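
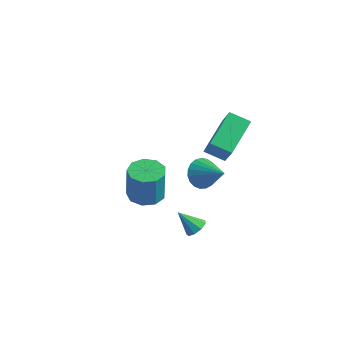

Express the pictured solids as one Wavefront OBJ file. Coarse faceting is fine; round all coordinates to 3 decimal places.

v 1.556 -0.679 -2.54
v 1.977 -0.854 -2.251
v 0.824 -1.021 -1.68
v 1.907 -0.5 -2.171
v 1.672 -0.231 -2.263
v 1.383 -0.171 -2.485
v 1.175 -0.349 -2.733
v 1.145 -0.682 -2.891
v 1.307 -1.013 -2.884
v 1.586 -1.189 -2.717
v 1.851 -1.126 -2.467
v -3.579 1.845 -4.785
v -2.743 1.554 -4.876
v -2.585 1.443 -3.066
v -3.421 1.735 -2.975
v -2.748 2.161 -4.838
v -2.591 2.05 -3.028
v -3.142 2.621 -4.775
v -2.985 2.51 -2.966
v -3.741 2.718 -4.717
v -3.583 2.607 -2.908
v -4.263 2.407 -4.691
v -4.106 2.296 -2.881
v -4.465 1.833 -4.709
v -4.308 1.722 -2.899
v -4.253 1.265 -4.762
v -4.095 1.154 -2.952
v -3.725 0.968 -4.826
v -3.567 0.858 -3.016
v -3.129 1.083 -4.871
v -2.971 0.972 -3.061
v -0.256 1.842 -1.502
v 0.118 2.29 -2.064
v 1.076 1.738 -0.698
v 0.007 2.525 -1.85
v -0.15 2.642 -1.575
v -0.325 2.62 -1.288
v -0.488 2.464 -1.038
v -0.611 2.201 -0.869
v -0.673 1.875 -0.808
v -0.662 1.544 -0.868
v -0.582 1.264 -1.038
v -0.445 1.084 -1.288
v -0.276 1.035 -1.575
v -0.103 1.126 -1.849
v 0.044 1.341 -2.064
v 0.138 1.642 -2.181
v 0.164 1.978 -2.181
v -0.019 1.634 0.243
v -0.353 3.291 1.131
v 0.862 2.021 -0.149
v 0.529 3.679 0.739
v 0.791 1.101 1.541
v 0.458 2.759 2.429
v 1.673 1.489 1.149
v 1.339 3.146 2.037
f 2 1 4
f 2 4 3
f 4 1 5
f 4 5 3
f 5 1 6
f 5 6 3
f 6 1 7
f 6 7 3
f 7 1 8
f 7 8 3
f 8 1 9
f 8 9 3
f 9 1 10
f 9 10 3
f 10 1 11
f 10 11 3
f 11 1 2
f 11 2 3
f 13 12 16
f 13 16 14
f 14 16 17
f 14 17 15
f 16 12 18
f 16 18 17
f 17 18 19
f 17 19 15
f 18 12 20
f 18 20 19
f 19 20 21
f 19 21 15
f 20 12 22
f 20 22 21
f 21 22 23
f 21 23 15
f 22 12 24
f 22 24 23
f 23 24 25
f 23 25 15
f 24 12 26
f 24 26 25
f 25 26 27
f 25 27 15
f 26 12 28
f 26 28 27
f 27 28 29
f 27 29 15
f 28 12 30
f 28 30 29
f 29 30 31
f 29 31 15
f 30 12 13
f 30 13 31
f 31 13 14
f 31 14 15
f 33 32 35
f 33 35 34
f 35 32 36
f 35 36 34
f 36 32 37
f 36 37 34
f 37 32 38
f 37 38 34
f 38 32 39
f 38 39 34
f 39 32 40
f 39 40 34
f 40 32 41
f 40 41 34
f 41 32 42
f 41 42 34
f 42 32 43
f 42 43 34
f 43 32 44
f 43 44 34
f 44 32 45
f 44 45 34
f 45 32 46
f 45 46 34
f 46 32 47
f 46 47 34
f 47 32 48
f 47 48 34
f 48 32 33
f 48 33 34
f 50 52 49
f 53 50 49
f 49 52 51
f 51 53 49
f 50 56 52
f 54 50 53
f 54 56 50
f 52 56 51
f 55 53 51
f 51 56 55
f 55 54 53
f 56 54 55



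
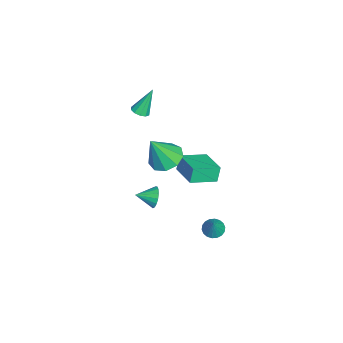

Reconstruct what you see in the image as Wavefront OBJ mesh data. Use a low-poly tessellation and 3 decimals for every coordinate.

v 1.468 -2.048 2.634
v 2.223 -1.337 2.707
v 2.012 -2.812 4.446
v 1.623 -1.085 2.994
v 0.95 -1.283 3.112
v 0.52 -1.839 3.007
v 0.533 -2.493 2.728
v 0.983 -2.939 2.404
v 1.66 -2.968 2.189
v 2.248 -2.566 2.181
v 2.47 -1.922 2.386
v 0.547 -1.591 0.801
v 0.26 -1.448 1.759
v -0.213 -0.193 0.365
v -0.5 -0.05 1.322
v 2.06 -0.67 1.118
v 1.773 -0.527 2.075
v 1.3 0.728 0.681
v 1.013 0.871 1.639
v 0.379 0.477 -4.522
v 0.883 0.176 -4.823
v 1.101 0.523 -3.358
v 0.939 0.46 -4.869
v 0.885 0.748 -4.847
v 0.73 0.982 -4.76
v 0.506 1.116 -4.626
v 0.256 1.123 -4.471
v 0.031 1.003 -4.326
v -0.126 0.778 -4.22
v -0.182 0.493 -4.174
v -0.127 0.205 -4.196
v 0.027 -0.029 -4.283
v 0.252 -0.162 -4.417
v 0.501 -0.17 -4.572
v 0.727 -0.049 -4.717
v -3.375 -4.127 2.182
v -2.904 -4.387 2.399
v -3.765 -3.453 3.838
v -2.809 -4.059 2.288
v -2.93 -3.758 2.136
v -3.221 -3.598 2.002
v -3.571 -3.64 1.937
v -3.846 -3.868 1.965
v -3.941 -4.195 2.076
v -3.82 -4.497 2.228
v -3.528 -4.657 2.362
v -3.178 -4.615 2.427
v -0.783 -2.986 -3.168
v -0.506 -2.719 -2.536
v -0.517 -4.054 -2.832
v -0.846 -2.78 -2.46
v -1.172 -2.888 -2.546
v -1.409 -3.019 -2.775
v -1.503 -3.142 -3.093
v -1.431 -3.23 -3.429
v -1.211 -3.262 -3.705
v -0.893 -3.231 -3.858
v -0.55 -3.144 -3.852
v -0.26 -3.02 -3.69
v -0.09 -2.889 -3.409
v -0.079 -2.781 -3.072
v -0.229 -2.719 -2.757
f 2 1 4
f 2 4 3
f 4 1 5
f 4 5 3
f 5 1 6
f 5 6 3
f 6 1 7
f 6 7 3
f 7 1 8
f 7 8 3
f 8 1 9
f 8 9 3
f 9 1 10
f 9 10 3
f 10 1 11
f 10 11 3
f 11 1 2
f 11 2 3
f 13 15 12
f 16 13 12
f 12 15 14
f 14 16 12
f 13 19 15
f 17 13 16
f 17 19 13
f 15 19 14
f 18 16 14
f 14 19 18
f 18 17 16
f 19 17 18
f 21 20 23
f 21 23 22
f 23 20 24
f 23 24 22
f 24 20 25
f 24 25 22
f 25 20 26
f 25 26 22
f 26 20 27
f 26 27 22
f 27 20 28
f 27 28 22
f 28 20 29
f 28 29 22
f 29 20 30
f 29 30 22
f 30 20 31
f 30 31 22
f 31 20 32
f 31 32 22
f 32 20 33
f 32 33 22
f 33 20 34
f 33 34 22
f 34 20 35
f 34 35 22
f 35 20 21
f 35 21 22
f 37 36 39
f 37 39 38
f 39 36 40
f 39 40 38
f 40 36 41
f 40 41 38
f 41 36 42
f 41 42 38
f 42 36 43
f 42 43 38
f 43 36 44
f 43 44 38
f 44 36 45
f 44 45 38
f 45 36 46
f 45 46 38
f 46 36 47
f 46 47 38
f 47 36 37
f 47 37 38
f 49 48 51
f 49 51 50
f 51 48 52
f 51 52 50
f 52 48 53
f 52 53 50
f 53 48 54
f 53 54 50
f 54 48 55
f 54 55 50
f 55 48 56
f 55 56 50
f 56 48 57
f 56 57 50
f 57 48 58
f 57 58 50
f 58 48 59
f 58 59 50
f 59 48 60
f 59 60 50
f 60 48 61
f 60 61 50
f 61 48 62
f 61 62 50
f 62 48 49
f 62 49 50



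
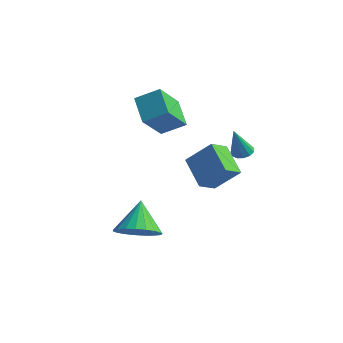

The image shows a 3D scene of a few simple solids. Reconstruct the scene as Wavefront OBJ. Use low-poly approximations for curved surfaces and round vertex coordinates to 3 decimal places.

v 2.844 -0.204 1.159
v 3.347 -0.368 1.126
v 2.756 -0.776 2.661
v 3.356 -0.089 1.233
v 3.203 0.153 1.316
v 2.936 0.282 1.349
v 2.639 0.257 1.322
v 2.408 0.085 1.243
v 2.315 -0.178 1.137
v 2.39 -0.45 1.038
v 2.61 -0.643 0.978
v 2.903 -0.697 0.974
v 3.178 -0.594 1.03
v 0.275 -4.366 -2.9
v 1.153 -3.727 -2.998
v -0.315 -3.354 -1.6
v 0.861 -3.531 -3.284
v 0.468 -3.478 -3.503
v 0.042 -3.58 -3.618
v -0.344 -3.817 -3.609
v -0.623 -4.149 -3.477
v -0.747 -4.519 -3.246
v -0.694 -4.862 -2.954
v -0.473 -5.119 -2.654
v -0.123 -5.246 -2.396
v 0.296 -5.221 -2.225
v 0.712 -5.048 -2.171
v 1.052 -4.757 -2.242
v 1.258 -4.398 -2.428
v 1.293 -4.034 -2.695
v 0.761 -0.529 -1.669
v -0.559 0.205 -0.784
v 0.923 0.431 -2.223
v -0.397 1.165 -1.339
v 1.837 -0.025 -0.481
v 0.517 0.709 0.403
v 1.999 0.935 -1.036
v 0.679 1.669 -0.151
v -1.45 -0.414 0.895
v -1.412 -1.813 2.296
v -2.514 0.369 1.707
v -2.475 -1.03 3.107
v -0.505 0.23 1.513
v -0.466 -1.169 2.913
v -1.568 1.013 2.324
v -1.53 -0.386 3.725
f 2 1 4
f 2 4 3
f 4 1 5
f 4 5 3
f 5 1 6
f 5 6 3
f 6 1 7
f 6 7 3
f 7 1 8
f 7 8 3
f 8 1 9
f 8 9 3
f 9 1 10
f 9 10 3
f 10 1 11
f 10 11 3
f 11 1 12
f 11 12 3
f 12 1 13
f 12 13 3
f 13 1 2
f 13 2 3
f 15 14 17
f 15 17 16
f 17 14 18
f 17 18 16
f 18 14 19
f 18 19 16
f 19 14 20
f 19 20 16
f 20 14 21
f 20 21 16
f 21 14 22
f 21 22 16
f 22 14 23
f 22 23 16
f 23 14 24
f 23 24 16
f 24 14 25
f 24 25 16
f 25 14 26
f 25 26 16
f 26 14 27
f 26 27 16
f 27 14 28
f 27 28 16
f 28 14 29
f 28 29 16
f 29 14 30
f 29 30 16
f 30 14 15
f 30 15 16
f 32 34 31
f 35 32 31
f 31 34 33
f 33 35 31
f 32 38 34
f 36 32 35
f 36 38 32
f 34 38 33
f 37 35 33
f 33 38 37
f 37 36 35
f 38 36 37
f 40 42 39
f 43 40 39
f 39 42 41
f 41 43 39
f 40 46 42
f 44 40 43
f 44 46 40
f 42 46 41
f 45 43 41
f 41 46 45
f 45 44 43
f 46 44 45



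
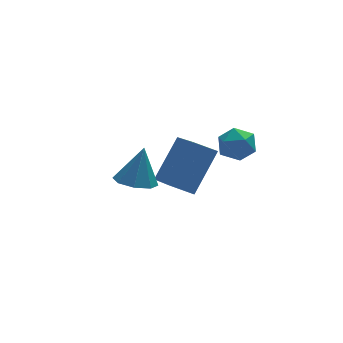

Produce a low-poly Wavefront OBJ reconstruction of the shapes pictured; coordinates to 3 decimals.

v -0.039 -1.514 3.012
v 0.549 -1.264 2.78
v 0.319 -1.226 4.228
v 0.175 -0.904 2.804
v -0.324 -0.9 2.95
v -0.657 -1.257 3.133
v -0.627 -1.765 3.245
v -0.253 -2.125 3.22
v 0.247 -2.129 3.074
v 0.579 -1.772 2.891
v 1.679 0.783 0.887
v 2.664 1.48 2.237
v 1.641 2.304 0.129
v 2.626 3.001 1.479
v 2.434 0.579 0.441
v 3.419 1.276 1.791
v 2.396 2.1 -0.317
v 3.381 2.797 1.033
v 3.58 0.689 2.274
v 4.206 0.444 2.395
v 3.174 0.056 3.085
v 3.8 -0.189 3.206
v 3.654 0.462 3.353
v 3.905 0.853 2.852
v 3.475 -0.353 2.628
v 3.726 0.038 2.127
v 4.141 -0.201 2.614
v 4.252 0.303 3.063
v 3.128 0.197 2.417
v 3.239 0.701 2.866
f 2 1 4
f 2 4 3
f 4 1 5
f 4 5 3
f 5 1 6
f 5 6 3
f 6 1 7
f 6 7 3
f 7 1 8
f 7 8 3
f 8 1 9
f 8 9 3
f 9 1 10
f 9 10 3
f 10 1 2
f 10 2 3
f 12 14 11
f 15 12 11
f 11 14 13
f 13 15 11
f 12 18 14
f 16 12 15
f 16 18 12
f 14 18 13
f 17 15 13
f 13 18 17
f 17 16 15
f 18 16 17
f 19 30 24
f 19 24 20
f 19 20 26
f 19 26 29
f 19 29 30
f 20 24 28
f 24 30 23
f 30 29 21
f 29 26 25
f 26 20 27
f 22 28 23
f 22 23 21
f 22 21 25
f 22 25 27
f 22 27 28
f 23 28 24
f 21 23 30
f 25 21 29
f 27 25 26
f 28 27 20



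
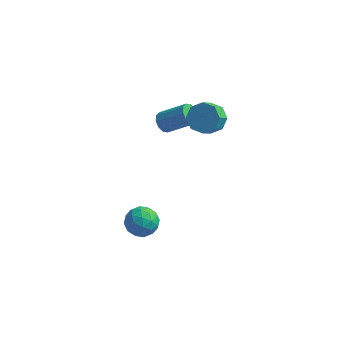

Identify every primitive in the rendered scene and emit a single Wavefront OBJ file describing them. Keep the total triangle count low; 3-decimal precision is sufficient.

v -3.251 -1.22 -3.817
v -2.587 -1.517 -3.229
v -4.193 -2.283 -3.291
v -3.529 -2.58 -2.703
v -3.932 -1.746 -2.571
v -3.35 -1.089 -2.896
v -3.43 -2.711 -3.624
v -2.848 -2.054 -3.949
v -2.698 -2.439 -3.109
v -3.008 -1.842 -2.458
v -3.772 -1.958 -4.062
v -4.082 -1.361 -3.411
v -2.836 -1.275 -3.569
v -3.944 -2.525 -2.951
v -4.18 -2.034 -2.873
v -3.79 -2.209 -2.527
v -3.285 -1.024 -3.373
v -2.894 -1.198 -3.028
v -3.685 -1.333 -2.641
v -3.886 -2.602 -3.492
v -3.495 -2.776 -3.147
v -2.99 -1.591 -3.993
v -2.6 -1.766 -3.647
v -3.095 -2.467 -3.879
v -2.511 -1.992 -3.153
v -3.065 -2.616 -2.844
v -3.007 -2.693 -3.386
v -2.665 -2.307 -3.577
v -2.693 -1.641 -2.77
v -3.247 -2.266 -2.461
v -3.484 -1.775 -2.384
v -3.141 -1.389 -2.575
v -2.758 -2.183 -2.7
v -3.533 -1.534 -4.059
v -4.087 -2.159 -3.75
v -3.639 -2.411 -3.945
v -3.296 -2.025 -4.136
v -3.715 -1.184 -3.676
v -4.269 -1.808 -3.367
v -4.115 -1.493 -2.943
v -3.773 -1.107 -3.134
v -4.022 -1.617 -3.82
v -3.528 1.788 1.39
v -3.267 2.183 0.99
v -1.892 2.328 2.03
v -2.152 1.932 2.43
v -3.476 2.387 1.239
v -2.101 2.531 2.278
v -3.705 2.361 1.545
v -2.33 2.506 2.585
v -3.866 2.117 1.792
v -2.491 2.261 2.832
v -3.898 1.747 1.886
v -2.523 1.891 2.925
v -3.788 1.392 1.79
v -2.413 1.537 2.83
v -3.579 1.189 1.542
v -2.204 1.333 2.581
v -3.35 1.214 1.235
v -1.975 1.359 2.275
v -3.189 1.459 0.988
v -1.814 1.603 2.028
v -3.157 1.829 0.895
v -1.782 1.973 1.934
v -0.986 1.529 2.838
v -0.532 1.983 3.44
v -0.701 1.245 4.124
v -1.154 0.791 3.522
v -1.188 2.136 3.442
v -1.357 1.398 4.126
v -1.725 1.933 3.091
v -1.894 1.195 3.775
v -1.83 1.493 2.591
v -1.998 0.756 3.275
v -1.439 1.075 2.236
v -1.608 0.337 2.92
v -0.783 0.922 2.234
v -0.952 0.184 2.918
v -0.246 1.125 2.585
v -0.415 0.387 3.269
v -0.142 1.564 3.085
v -0.31 0.827 3.769
f 1 38 17
f 38 12 41
f 17 41 6
f 38 41 17
f 1 17 13
f 17 6 18
f 13 18 2
f 17 18 13
f 1 13 22
f 13 2 23
f 22 23 8
f 13 23 22
f 1 22 34
f 22 8 37
f 34 37 11
f 22 37 34
f 1 34 38
f 34 11 42
f 38 42 12
f 34 42 38
f 2 18 29
f 18 6 32
f 29 32 10
f 18 32 29
f 6 41 19
f 41 12 40
f 19 40 5
f 41 40 19
f 12 42 39
f 42 11 35
f 39 35 3
f 42 35 39
f 11 37 36
f 37 8 24
f 36 24 7
f 37 24 36
f 8 23 28
f 23 2 25
f 28 25 9
f 23 25 28
f 4 30 16
f 30 10 31
f 16 31 5
f 30 31 16
f 4 16 14
f 16 5 15
f 14 15 3
f 16 15 14
f 4 14 21
f 14 3 20
f 21 20 7
f 14 20 21
f 4 21 26
f 21 7 27
f 26 27 9
f 21 27 26
f 4 26 30
f 26 9 33
f 30 33 10
f 26 33 30
f 5 31 19
f 31 10 32
f 19 32 6
f 31 32 19
f 3 15 39
f 15 5 40
f 39 40 12
f 15 40 39
f 7 20 36
f 20 3 35
f 36 35 11
f 20 35 36
f 9 27 28
f 27 7 24
f 28 24 8
f 27 24 28
f 10 33 29
f 33 9 25
f 29 25 2
f 33 25 29
f 44 43 47
f 44 47 45
f 45 47 48
f 45 48 46
f 47 43 49
f 47 49 48
f 48 49 50
f 48 50 46
f 49 43 51
f 49 51 50
f 50 51 52
f 50 52 46
f 51 43 53
f 51 53 52
f 52 53 54
f 52 54 46
f 53 43 55
f 53 55 54
f 54 55 56
f 54 56 46
f 55 43 57
f 55 57 56
f 56 57 58
f 56 58 46
f 57 43 59
f 57 59 58
f 58 59 60
f 58 60 46
f 59 43 61
f 59 61 60
f 60 61 62
f 60 62 46
f 61 43 63
f 61 63 62
f 62 63 64
f 62 64 46
f 63 43 44
f 63 44 64
f 64 44 45
f 64 45 46
f 66 65 69
f 66 69 67
f 67 69 70
f 67 70 68
f 69 65 71
f 69 71 70
f 70 71 72
f 70 72 68
f 71 65 73
f 71 73 72
f 72 73 74
f 72 74 68
f 73 65 75
f 73 75 74
f 74 75 76
f 74 76 68
f 75 65 77
f 75 77 76
f 76 77 78
f 76 78 68
f 77 65 79
f 77 79 78
f 78 79 80
f 78 80 68
f 79 65 81
f 79 81 80
f 80 81 82
f 80 82 68
f 81 65 66
f 81 66 82
f 82 66 67
f 82 67 68



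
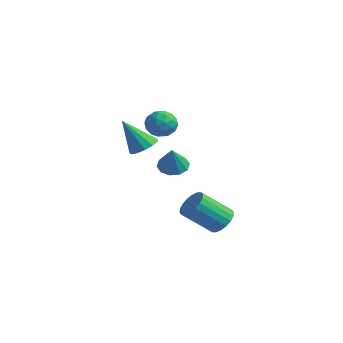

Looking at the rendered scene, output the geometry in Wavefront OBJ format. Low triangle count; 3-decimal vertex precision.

v -0.46 1.192 -1.938
v 0.298 1.046 -2.359
v 0.22 0.588 -0.502
v 0.314 1.55 -2.154
v 0.034 1.917 -1.867
v -0.435 2.007 -1.607
v -0.914 1.786 -1.473
v -1.219 1.338 -1.517
v -1.235 0.834 -1.721
v -0.954 0.467 -2.009
v -0.485 0.377 -2.269
v -0.007 0.598 -2.403
v -0.009 -1.05 0.053
v 0.811 -1.085 0.372
v -0.751 -1.91 1.867
v 0.627 -0.644 0.506
v 0.241 -0.332 0.496
v -0.223 -0.248 0.345
v -0.62 -0.419 0.102
v -0.823 -0.79 -0.157
v -0.767 -1.244 -0.349
v -0.471 -1.636 -0.414
v -0.027 -1.842 -0.33
v 0.422 -1.797 -0.125
v 0.734 -1.514 0.137
v -3.668 2.251 0.707
v -2.922 2.867 0.847
v -2.858 1.533 -0.447
v -2.112 2.149 -0.307
v -2.328 1.48 0.373
v -2.829 1.924 1.086
v -2.951 2.476 -0.686
v -3.452 2.92 0.027
v -2.479 3.006 -0.014
v -2.094 2.39 0.641
v -3.686 2.01 -0.241
v -3.301 1.394 0.414
v -3.366 2.623 0.878
v -2.414 1.777 -0.478
v -2.541 1.384 -0.078
v -2.102 1.746 0.004
v -3.311 2.068 1.018
v -2.873 2.43 1.101
v -2.524 1.614 0.822
v -2.907 1.97 -0.701
v -2.469 2.332 -0.618
v -3.678 2.654 0.396
v -3.239 3.016 0.478
v -3.256 2.786 -0.422
v -2.667 3.066 0.455
v -2.191 2.644 -0.223
v -2.684 2.836 -0.446
v -2.979 3.097 -0.027
v -2.441 2.704 0.839
v -1.964 2.282 0.161
v -2.091 1.888 0.561
v -2.386 2.15 0.98
v -2.18 2.786 0.333
v -3.816 2.118 0.239
v -3.339 1.696 -0.439
v -3.394 2.25 -0.58
v -3.689 2.512 -0.161
v -3.589 1.756 0.623
v -3.113 1.334 -0.055
v -2.801 1.303 0.427
v -3.096 1.564 0.846
v -3.6 1.614 0.067
v 4.148 0.862 -4.438
v 4.778 0.298 -4.715
v 4.082 -1.166 -3.319
v 3.452 -0.602 -3.042
v 4.958 0.494 -4.421
v 4.262 -0.971 -3.025
v 4.977 0.762 -4.13
v 4.281 -0.703 -2.734
v 4.832 1.05 -3.9
v 4.136 -0.415 -2.504
v 4.552 1.301 -3.777
v 3.855 -0.164 -2.381
v 4.191 1.465 -3.784
v 3.495 0 -2.388
v 3.822 1.51 -3.921
v 3.126 0.045 -2.525
v 3.518 1.426 -4.161
v 2.822 -0.038 -2.765
v 3.338 1.231 -4.455
v 2.642 -0.234 -3.059
v 3.319 0.963 -4.746
v 2.623 -0.502 -3.35
v 3.464 0.675 -4.976
v 2.768 -0.79 -3.58
v 3.745 0.424 -5.099
v 3.048 -1.041 -3.703
v 4.105 0.26 -5.092
v 3.409 -1.205 -3.696
v 4.474 0.215 -4.955
v 3.778 -1.25 -3.559
f 2 1 4
f 2 4 3
f 4 1 5
f 4 5 3
f 5 1 6
f 5 6 3
f 6 1 7
f 6 7 3
f 7 1 8
f 7 8 3
f 8 1 9
f 8 9 3
f 9 1 10
f 9 10 3
f 10 1 11
f 10 11 3
f 11 1 12
f 11 12 3
f 12 1 2
f 12 2 3
f 14 13 16
f 14 16 15
f 16 13 17
f 16 17 15
f 17 13 18
f 17 18 15
f 18 13 19
f 18 19 15
f 19 13 20
f 19 20 15
f 20 13 21
f 20 21 15
f 21 13 22
f 21 22 15
f 22 13 23
f 22 23 15
f 23 13 24
f 23 24 15
f 24 13 25
f 24 25 15
f 25 13 14
f 25 14 15
f 26 63 42
f 63 37 66
f 42 66 31
f 63 66 42
f 26 42 38
f 42 31 43
f 38 43 27
f 42 43 38
f 26 38 47
f 38 27 48
f 47 48 33
f 38 48 47
f 26 47 59
f 47 33 62
f 59 62 36
f 47 62 59
f 26 59 63
f 59 36 67
f 63 67 37
f 59 67 63
f 27 43 54
f 43 31 57
f 54 57 35
f 43 57 54
f 31 66 44
f 66 37 65
f 44 65 30
f 66 65 44
f 37 67 64
f 67 36 60
f 64 60 28
f 67 60 64
f 36 62 61
f 62 33 49
f 61 49 32
f 62 49 61
f 33 48 53
f 48 27 50
f 53 50 34
f 48 50 53
f 29 55 41
f 55 35 56
f 41 56 30
f 55 56 41
f 29 41 39
f 41 30 40
f 39 40 28
f 41 40 39
f 29 39 46
f 39 28 45
f 46 45 32
f 39 45 46
f 29 46 51
f 46 32 52
f 51 52 34
f 46 52 51
f 29 51 55
f 51 34 58
f 55 58 35
f 51 58 55
f 30 56 44
f 56 35 57
f 44 57 31
f 56 57 44
f 28 40 64
f 40 30 65
f 64 65 37
f 40 65 64
f 32 45 61
f 45 28 60
f 61 60 36
f 45 60 61
f 34 52 53
f 52 32 49
f 53 49 33
f 52 49 53
f 35 58 54
f 58 34 50
f 54 50 27
f 58 50 54
f 69 68 72
f 69 72 70
f 70 72 73
f 70 73 71
f 72 68 74
f 72 74 73
f 73 74 75
f 73 75 71
f 74 68 76
f 74 76 75
f 75 76 77
f 75 77 71
f 76 68 78
f 76 78 77
f 77 78 79
f 77 79 71
f 78 68 80
f 78 80 79
f 79 80 81
f 79 81 71
f 80 68 82
f 80 82 81
f 81 82 83
f 81 83 71
f 82 68 84
f 82 84 83
f 83 84 85
f 83 85 71
f 84 68 86
f 84 86 85
f 85 86 87
f 85 87 71
f 86 68 88
f 86 88 87
f 87 88 89
f 87 89 71
f 88 68 90
f 88 90 89
f 89 90 91
f 89 91 71
f 90 68 92
f 90 92 91
f 91 92 93
f 91 93 71
f 92 68 94
f 92 94 93
f 93 94 95
f 93 95 71
f 94 68 96
f 94 96 95
f 95 96 97
f 95 97 71
f 96 68 69
f 96 69 97
f 97 69 70
f 97 70 71



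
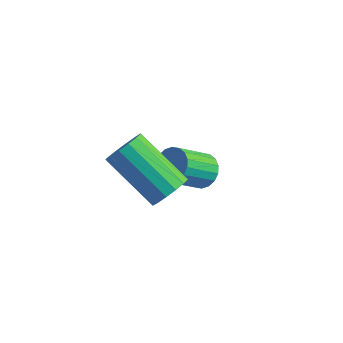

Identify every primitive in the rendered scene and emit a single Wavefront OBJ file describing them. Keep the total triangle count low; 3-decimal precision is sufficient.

v -1.038 -1.94 1.092
v -0.637 -1.806 1.662
v -2.361 -1.826 2.879
v -2.762 -1.96 2.308
v -0.732 -1.475 1.533
v -2.456 -1.495 2.749
v -0.909 -1.269 1.285
v -2.633 -1.289 2.502
v -1.121 -1.243 0.986
v -2.845 -1.263 2.202
v -1.31 -1.403 0.715
v -3.034 -1.423 1.931
v -1.427 -1.708 0.545
v -3.151 -1.728 1.761
v -1.439 -2.074 0.521
v -3.163 -2.094 1.738
v -1.344 -2.405 0.651
v -3.068 -2.425 1.867
v -1.167 -2.611 0.898
v -2.891 -2.631 2.115
v -0.955 -2.637 1.198
v -2.679 -2.657 2.414
v -0.766 -2.477 1.469
v -2.49 -2.497 2.685
v -0.649 -2.172 1.639
v -2.373 -2.192 2.855
v -2.544 1.739 -1.741
v -1.92 1.734 -1.498
v -2.312 0.616 -0.515
v -2.936 0.621 -0.759
v -2.057 1.935 -1.325
v -2.449 0.816 -0.342
v -2.29 2.096 -1.234
v -2.683 0.978 -0.251
v -2.574 2.187 -1.244
v -2.967 1.068 -0.261
v -2.852 2.189 -1.352
v -3.244 1.071 -0.369
v -3.069 2.102 -1.538
v -3.461 0.984 -0.555
v -3.181 1.944 -1.764
v -3.574 0.825 -0.781
v -3.168 1.744 -1.985
v -3.56 0.626 -1.002
v -3.031 1.544 -2.158
v -3.423 0.425 -1.175
v -2.797 1.382 -2.249
v -3.19 0.264 -1.266
v -2.513 1.292 -2.239
v -2.906 0.173 -1.256
v -2.236 1.289 -2.131
v -2.628 0.171 -1.148
v -2.019 1.376 -1.945
v -2.411 0.258 -0.962
v -1.906 1.535 -1.719
v -2.299 0.416 -0.736
f 2 1 5
f 2 5 3
f 3 5 6
f 3 6 4
f 5 1 7
f 5 7 6
f 6 7 8
f 6 8 4
f 7 1 9
f 7 9 8
f 8 9 10
f 8 10 4
f 9 1 11
f 9 11 10
f 10 11 12
f 10 12 4
f 11 1 13
f 11 13 12
f 12 13 14
f 12 14 4
f 13 1 15
f 13 15 14
f 14 15 16
f 14 16 4
f 15 1 17
f 15 17 16
f 16 17 18
f 16 18 4
f 17 1 19
f 17 19 18
f 18 19 20
f 18 20 4
f 19 1 21
f 19 21 20
f 20 21 22
f 20 22 4
f 21 1 23
f 21 23 22
f 22 23 24
f 22 24 4
f 23 1 25
f 23 25 24
f 24 25 26
f 24 26 4
f 25 1 2
f 25 2 26
f 26 2 3
f 26 3 4
f 28 27 31
f 28 31 29
f 29 31 32
f 29 32 30
f 31 27 33
f 31 33 32
f 32 33 34
f 32 34 30
f 33 27 35
f 33 35 34
f 34 35 36
f 34 36 30
f 35 27 37
f 35 37 36
f 36 37 38
f 36 38 30
f 37 27 39
f 37 39 38
f 38 39 40
f 38 40 30
f 39 27 41
f 39 41 40
f 40 41 42
f 40 42 30
f 41 27 43
f 41 43 42
f 42 43 44
f 42 44 30
f 43 27 45
f 43 45 44
f 44 45 46
f 44 46 30
f 45 27 47
f 45 47 46
f 46 47 48
f 46 48 30
f 47 27 49
f 47 49 48
f 48 49 50
f 48 50 30
f 49 27 51
f 49 51 50
f 50 51 52
f 50 52 30
f 51 27 53
f 51 53 52
f 52 53 54
f 52 54 30
f 53 27 55
f 53 55 54
f 54 55 56
f 54 56 30
f 55 27 28
f 55 28 56
f 56 28 29
f 56 29 30



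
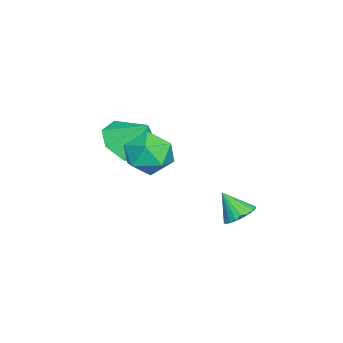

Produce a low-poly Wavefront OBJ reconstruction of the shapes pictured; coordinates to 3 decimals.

v 0.762 -2.834 2.142
v 1.646 -3.409 2.327
v 0.998 -2.146 3.158
v 1.79 -2.758 1.852
v 1.332 -2.151 1.547
v 0.54 -1.945 1.59
v -0.121 -2.26 1.957
v -0.265 -2.911 2.432
v 0.193 -3.518 2.737
v 0.984 -3.724 2.694
v 2.155 1.2 0.059
v 2.508 1.572 0.389
v 2.005 0.56 0.941
v 2.279 1.673 0.423
v 2.027 1.693 0.395
v 1.798 1.627 0.309
v 1.63 1.488 0.179
v 1.553 1.299 0.029
v 1.58 1.092 -0.116
v 1.707 0.905 -0.231
v 1.91 0.768 -0.296
v 2.156 0.706 -0.299
v 2.402 0.73 -0.241
v 2.605 0.835 -0.13
v 2.73 1.003 0.013
v 2.755 1.205 0.164
v 2.677 1.406 0.297
v 2.944 -0.883 3.533
v 3.62 -1.005 2.913
v 2.32 -2.175 3.107
v 2.996 -2.297 2.487
v 3.182 -2.354 3.392
v 3.568 -1.555 3.655
v 2.372 -1.625 2.365
v 2.758 -0.826 2.628
v 3.267 -1.464 2.191
v 3.767 -1.914 2.826
v 2.173 -1.266 3.194
v 2.673 -1.716 3.829
f 2 1 4
f 2 4 3
f 4 1 5
f 4 5 3
f 5 1 6
f 5 6 3
f 6 1 7
f 6 7 3
f 7 1 8
f 7 8 3
f 8 1 9
f 8 9 3
f 9 1 10
f 9 10 3
f 10 1 2
f 10 2 3
f 12 11 14
f 12 14 13
f 14 11 15
f 14 15 13
f 15 11 16
f 15 16 13
f 16 11 17
f 16 17 13
f 17 11 18
f 17 18 13
f 18 11 19
f 18 19 13
f 19 11 20
f 19 20 13
f 20 11 21
f 20 21 13
f 21 11 22
f 21 22 13
f 22 11 23
f 22 23 13
f 23 11 24
f 23 24 13
f 24 11 25
f 24 25 13
f 25 11 26
f 25 26 13
f 26 11 27
f 26 27 13
f 27 11 12
f 27 12 13
f 28 39 33
f 28 33 29
f 28 29 35
f 28 35 38
f 28 38 39
f 29 33 37
f 33 39 32
f 39 38 30
f 38 35 34
f 35 29 36
f 31 37 32
f 31 32 30
f 31 30 34
f 31 34 36
f 31 36 37
f 32 37 33
f 30 32 39
f 34 30 38
f 36 34 35
f 37 36 29



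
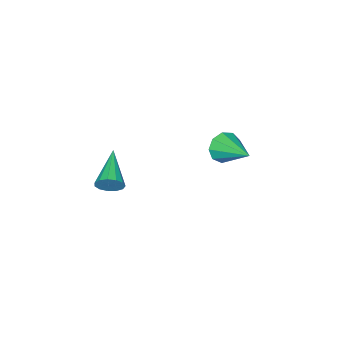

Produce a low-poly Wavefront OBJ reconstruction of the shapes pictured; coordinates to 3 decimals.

v -2.66 -1.29 1.779
v -2.318 -1.122 1.181
v -2.34 0.19 2.381
v -2.788 -1.004 1.142
v -3.198 -1.021 1.402
v -3.357 -1.163 1.838
v -3.19 -1.365 2.247
v -2.775 -1.533 2.437
v -2.307 -1.586 2.319
v -2.004 -1.501 1.949
v -2.009 -1.318 1.499
v 2.346 -2.316 2.225
v 2.69 -2.483 2.634
v 1.134 -3.324 2.835
v 2.537 -2.231 2.745
v 2.322 -2.006 2.691
v 2.115 -1.879 2.49
v 1.981 -1.891 2.204
v 1.963 -2.038 1.925
v 2.066 -2.272 1.742
v 2.258 -2.521 1.712
v 2.478 -2.705 1.845
v 2.656 -2.764 2.099
v 2.735 -2.682 2.393
f 2 1 4
f 2 4 3
f 4 1 5
f 4 5 3
f 5 1 6
f 5 6 3
f 6 1 7
f 6 7 3
f 7 1 8
f 7 8 3
f 8 1 9
f 8 9 3
f 9 1 10
f 9 10 3
f 10 1 11
f 10 11 3
f 11 1 2
f 11 2 3
f 13 12 15
f 13 15 14
f 15 12 16
f 15 16 14
f 16 12 17
f 16 17 14
f 17 12 18
f 17 18 14
f 18 12 19
f 18 19 14
f 19 12 20
f 19 20 14
f 20 12 21
f 20 21 14
f 21 12 22
f 21 22 14
f 22 12 23
f 22 23 14
f 23 12 24
f 23 24 14
f 24 12 13
f 24 13 14



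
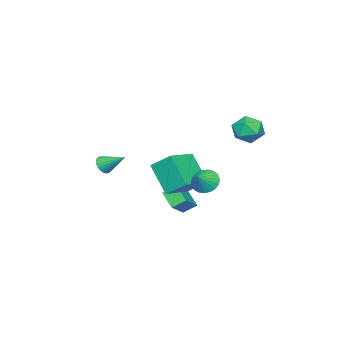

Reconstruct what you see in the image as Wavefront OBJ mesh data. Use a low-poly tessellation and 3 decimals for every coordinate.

v 2.018 3.691 -0.01
v 2.443 3.282 -0.566
v 2.842 3.729 0.59
v 2.496 3.602 -0.659
v 2.466 3.937 -0.639
v 2.359 4.229 -0.511
v 2.193 4.429 -0.296
v 1.997 4.501 -0.032
v 1.805 4.433 0.236
v 1.649 4.236 0.461
v 1.557 3.946 0.605
v 1.545 3.611 0.642
v 1.615 3.291 0.567
v 1.755 3.039 0.391
v 1.94 2.9 0.147
v 2.138 2.898 -0.125
v 2.316 3.033 -0.377
v -3.546 3.114 0.775
v -2.856 2.744 1.429
v -4.744 2.816 1.871
v -4.054 2.446 2.525
v -4.067 3.442 2.306
v -3.327 3.626 1.629
v -4.273 1.934 1.671
v -3.533 2.118 0.994
v -3.306 2.015 1.983
v -3.178 2.947 2.375
v -4.422 2.613 0.925
v -4.294 3.545 1.317
v -0.123 -4.222 -1.307
v 0.464 -4.309 -1.068
v -0.257 -2.898 -0.493
v 0.515 -4.178 -1.274
v 0.468 -4.052 -1.485
v 0.332 -3.953 -1.669
v 0.126 -3.895 -1.798
v -0.118 -3.886 -1.852
v -0.362 -3.929 -1.823
v -0.57 -4.016 -1.716
v -0.71 -4.134 -1.546
v -0.76 -4.266 -1.34
v -0.714 -4.391 -1.129
v -0.577 -4.491 -0.945
v -0.371 -4.549 -0.817
v -0.128 -4.558 -0.762
v 0.117 -4.515 -0.791
v 0.324 -4.428 -0.898
v -0.697 -0.093 -0.453
v -0.798 1.102 0.464
v -0.206 1.208 -2.093
v -0.307 2.403 -1.176
v 1.187 -0.263 -0.024
v 1.086 0.932 0.893
v 1.678 1.038 -1.664
v 1.577 2.233 -0.747
v -1.395 -0.47 -3.429
v -1.807 0.178 -2.887
v -0.948 0.425 -4.161
v -1.36 1.074 -3.62
v -0.16 -0.394 -2.58
v -0.572 0.255 -2.039
v 0.287 0.502 -3.313
v -0.125 1.15 -2.771
f 2 1 4
f 2 4 3
f 4 1 5
f 4 5 3
f 5 1 6
f 5 6 3
f 6 1 7
f 6 7 3
f 7 1 8
f 7 8 3
f 8 1 9
f 8 9 3
f 9 1 10
f 9 10 3
f 10 1 11
f 10 11 3
f 11 1 12
f 11 12 3
f 12 1 13
f 12 13 3
f 13 1 14
f 13 14 3
f 14 1 15
f 14 15 3
f 15 1 16
f 15 16 3
f 16 1 17
f 16 17 3
f 17 1 2
f 17 2 3
f 18 29 23
f 18 23 19
f 18 19 25
f 18 25 28
f 18 28 29
f 19 23 27
f 23 29 22
f 29 28 20
f 28 25 24
f 25 19 26
f 21 27 22
f 21 22 20
f 21 20 24
f 21 24 26
f 21 26 27
f 22 27 23
f 20 22 29
f 24 20 28
f 26 24 25
f 27 26 19
f 31 30 33
f 31 33 32
f 33 30 34
f 33 34 32
f 34 30 35
f 34 35 32
f 35 30 36
f 35 36 32
f 36 30 37
f 36 37 32
f 37 30 38
f 37 38 32
f 38 30 39
f 38 39 32
f 39 30 40
f 39 40 32
f 40 30 41
f 40 41 32
f 41 30 42
f 41 42 32
f 42 30 43
f 42 43 32
f 43 30 44
f 43 44 32
f 44 30 45
f 44 45 32
f 45 30 46
f 45 46 32
f 46 30 47
f 46 47 32
f 47 30 31
f 47 31 32
f 49 51 48
f 52 49 48
f 48 51 50
f 50 52 48
f 49 55 51
f 53 49 52
f 53 55 49
f 51 55 50
f 54 52 50
f 50 55 54
f 54 53 52
f 55 53 54
f 57 59 56
f 60 57 56
f 56 59 58
f 58 60 56
f 57 63 59
f 61 57 60
f 61 63 57
f 59 63 58
f 62 60 58
f 58 63 62
f 62 61 60
f 63 61 62



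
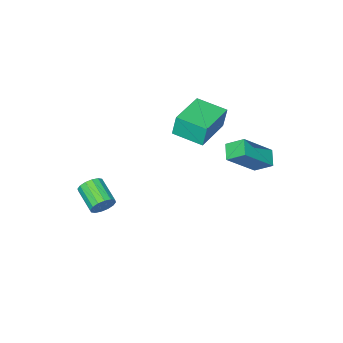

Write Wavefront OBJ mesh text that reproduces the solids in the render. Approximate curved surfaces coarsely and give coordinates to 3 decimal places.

v -2.776 -3.323 0.881
v -2.889 -3.182 1.996
v -3.245 -1.874 0.651
v -3.357 -1.733 1.766
v -0.863 -2.687 0.994
v -0.975 -2.546 2.109
v -1.331 -1.238 0.764
v -1.444 -1.097 1.879
v 3.017 -2.997 -1.942
v 3.386 -2.895 -1.455
v 3.052 -4.102 -0.95
v 2.683 -4.203 -1.438
v 3.1 -2.779 -1.368
v 2.766 -3.986 -0.863
v 2.791 -2.722 -1.434
v 2.457 -3.929 -0.93
v 2.543 -2.738 -1.637
v 2.209 -3.945 -1.133
v 2.422 -2.824 -1.922
v 2.088 -4.031 -1.417
v 2.46 -2.955 -2.212
v 2.127 -4.162 -1.708
v 2.648 -3.098 -2.43
v 2.314 -4.305 -1.925
v 2.934 -3.214 -2.517
v 2.6 -4.421 -2.012
v 3.243 -3.271 -2.45
v 2.909 -4.478 -1.946
v 3.491 -3.255 -2.247
v 3.157 -4.462 -1.743
v 3.612 -3.169 -1.963
v 3.278 -4.376 -1.458
v 3.573 -3.038 -1.672
v 3.24 -4.245 -1.168
v -1.895 -0.393 1.039
v -2.275 0.362 1.609
v -3.357 -0.063 -0.374
v -3.737 0.693 0.196
v -1.363 0.187 0.624
v -1.743 0.943 1.194
v -2.825 0.518 -0.789
v -3.205 1.273 -0.219
f 2 4 1
f 5 2 1
f 1 4 3
f 3 5 1
f 2 8 4
f 6 2 5
f 6 8 2
f 4 8 3
f 7 5 3
f 3 8 7
f 7 6 5
f 8 6 7
f 10 9 13
f 10 13 11
f 11 13 14
f 11 14 12
f 13 9 15
f 13 15 14
f 14 15 16
f 14 16 12
f 15 9 17
f 15 17 16
f 16 17 18
f 16 18 12
f 17 9 19
f 17 19 18
f 18 19 20
f 18 20 12
f 19 9 21
f 19 21 20
f 20 21 22
f 20 22 12
f 21 9 23
f 21 23 22
f 22 23 24
f 22 24 12
f 23 9 25
f 23 25 24
f 24 25 26
f 24 26 12
f 25 9 27
f 25 27 26
f 26 27 28
f 26 28 12
f 27 9 29
f 27 29 28
f 28 29 30
f 28 30 12
f 29 9 31
f 29 31 30
f 30 31 32
f 30 32 12
f 31 9 33
f 31 33 32
f 32 33 34
f 32 34 12
f 33 9 10
f 33 10 34
f 34 10 11
f 34 11 12
f 36 38 35
f 39 36 35
f 35 38 37
f 37 39 35
f 36 42 38
f 40 36 39
f 40 42 36
f 38 42 37
f 41 39 37
f 37 42 41
f 41 40 39
f 42 40 41



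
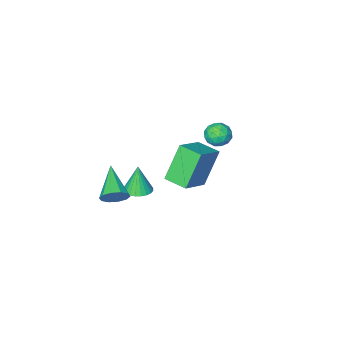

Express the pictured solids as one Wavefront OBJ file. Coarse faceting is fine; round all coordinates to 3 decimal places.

v 1.961 0.199 -1.486
v 2.447 0.733 -1.379
v 1.839 0.001 0.046
v 2.203 0.879 -1.379
v 1.922 0.922 -1.396
v 1.647 0.855 -1.426
v 1.419 0.688 -1.466
v 1.275 0.447 -1.509
v 1.234 0.168 -1.548
v 1.304 -0.107 -1.578
v 1.475 -0.335 -1.594
v 1.719 -0.481 -1.593
v 2 -0.524 -1.577
v 2.275 -0.457 -1.546
v 2.502 -0.29 -1.506
v 2.647 -0.049 -1.464
v 2.688 0.231 -1.424
v 2.617 0.505 -1.395
v 4.012 1.533 -0.152
v 4.327 1.75 0.469
v 3.308 -0.033 0.752
v 3.912 1.928 0.454
v 3.536 1.954 0.206
v 3.341 1.819 -0.178
v 3.403 1.575 -0.552
v 3.697 1.315 -0.774
v 4.112 1.138 -0.758
v 4.488 1.111 -0.511
v 4.683 1.246 -0.127
v 4.621 1.49 0.248
v 0.591 2.075 0.347
v -0.376 1.858 2.187
v 0.146 3.207 0.247
v -0.821 2.99 2.087
v 2.021 2.71 1.173
v 1.054 2.493 3.013
v 1.576 3.842 1.073
v 0.609 3.625 2.913
v -3.058 0.732 0.614
v -2.481 0.63 0.153
v -2.559 -0.03 1.407
v -1.982 -0.132 0.946
v -2.076 0.526 1.286
v -2.384 0.997 0.796
v -2.656 -0.397 0.764
v -2.964 0.074 0.274
v -2.232 -0.068 0.245
v -1.873 0.502 0.568
v -3.167 0.098 0.992
v -2.808 0.668 1.315
v -2.813 0.748 0.314
v -2.227 -0.148 1.246
v -2.282 0.239 1.446
v -1.942 0.179 1.175
v -2.757 0.964 0.692
v -2.417 0.904 0.42
v -2.179 0.842 1.087
v -2.623 -0.304 1.14
v -2.283 -0.364 0.868
v -3.098 0.421 0.385
v -2.758 0.361 0.114
v -2.861 -0.242 0.473
v -2.328 0.278 0.097
v -2.034 -0.17 0.563
v -2.431 -0.326 0.456
v -2.612 -0.049 0.168
v -2.117 0.613 0.286
v -1.824 0.165 0.752
v -1.879 0.552 0.952
v -2.06 0.828 0.664
v -1.971 0.203 0.341
v -3.216 0.435 0.808
v -2.923 -0.013 1.274
v -2.98 -0.228 0.896
v -3.161 0.048 0.608
v -3.006 0.77 0.997
v -2.712 0.322 1.463
v -2.428 0.649 1.392
v -2.609 0.926 1.104
v -3.069 0.397 1.219
f 2 1 4
f 2 4 3
f 4 1 5
f 4 5 3
f 5 1 6
f 5 6 3
f 6 1 7
f 6 7 3
f 7 1 8
f 7 8 3
f 8 1 9
f 8 9 3
f 9 1 10
f 9 10 3
f 10 1 11
f 10 11 3
f 11 1 12
f 11 12 3
f 12 1 13
f 12 13 3
f 13 1 14
f 13 14 3
f 14 1 15
f 14 15 3
f 15 1 16
f 15 16 3
f 16 1 17
f 16 17 3
f 17 1 18
f 17 18 3
f 18 1 2
f 18 2 3
f 20 19 22
f 20 22 21
f 22 19 23
f 22 23 21
f 23 19 24
f 23 24 21
f 24 19 25
f 24 25 21
f 25 19 26
f 25 26 21
f 26 19 27
f 26 27 21
f 27 19 28
f 27 28 21
f 28 19 29
f 28 29 21
f 29 19 30
f 29 30 21
f 30 19 20
f 30 20 21
f 32 34 31
f 35 32 31
f 31 34 33
f 33 35 31
f 32 38 34
f 36 32 35
f 36 38 32
f 34 38 33
f 37 35 33
f 33 38 37
f 37 36 35
f 38 36 37
f 39 76 55
f 76 50 79
f 55 79 44
f 76 79 55
f 39 55 51
f 55 44 56
f 51 56 40
f 55 56 51
f 39 51 60
f 51 40 61
f 60 61 46
f 51 61 60
f 39 60 72
f 60 46 75
f 72 75 49
f 60 75 72
f 39 72 76
f 72 49 80
f 76 80 50
f 72 80 76
f 40 56 67
f 56 44 70
f 67 70 48
f 56 70 67
f 44 79 57
f 79 50 78
f 57 78 43
f 79 78 57
f 50 80 77
f 80 49 73
f 77 73 41
f 80 73 77
f 49 75 74
f 75 46 62
f 74 62 45
f 75 62 74
f 46 61 66
f 61 40 63
f 66 63 47
f 61 63 66
f 42 68 54
f 68 48 69
f 54 69 43
f 68 69 54
f 42 54 52
f 54 43 53
f 52 53 41
f 54 53 52
f 42 52 59
f 52 41 58
f 59 58 45
f 52 58 59
f 42 59 64
f 59 45 65
f 64 65 47
f 59 65 64
f 42 64 68
f 64 47 71
f 68 71 48
f 64 71 68
f 43 69 57
f 69 48 70
f 57 70 44
f 69 70 57
f 41 53 77
f 53 43 78
f 77 78 50
f 53 78 77
f 45 58 74
f 58 41 73
f 74 73 49
f 58 73 74
f 47 65 66
f 65 45 62
f 66 62 46
f 65 62 66
f 48 71 67
f 71 47 63
f 67 63 40
f 71 63 67



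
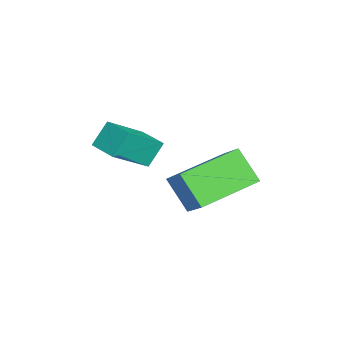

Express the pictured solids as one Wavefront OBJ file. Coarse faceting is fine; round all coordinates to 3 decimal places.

v 0.039 1.378 -0.149
v 0.786 0.483 0.731
v 0.709 1.933 -0.153
v 1.456 1.039 0.727
v 0.364 0.981 -0.827
v 1.111 0.087 0.053
v 1.034 1.537 -0.831
v 1.781 0.642 0.049
v 1.653 2.55 -2.156
v 1.09 1.998 -1.277
v 0.659 4.066 -1.839
v 0.097 3.515 -0.96
v 2.423 2.905 -1.44
v 1.861 2.354 -0.561
v 1.43 4.422 -1.123
v 0.867 3.87 -0.244
f 2 4 1
f 5 2 1
f 1 4 3
f 3 5 1
f 2 8 4
f 6 2 5
f 6 8 2
f 4 8 3
f 7 5 3
f 3 8 7
f 7 6 5
f 8 6 7
f 10 12 9
f 13 10 9
f 9 12 11
f 11 13 9
f 10 16 12
f 14 10 13
f 14 16 10
f 12 16 11
f 15 13 11
f 11 16 15
f 15 14 13
f 16 14 15



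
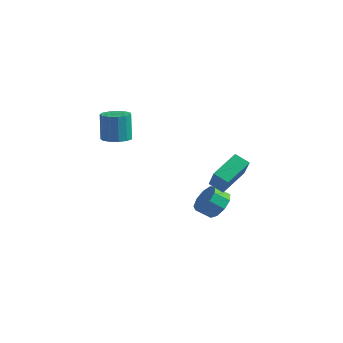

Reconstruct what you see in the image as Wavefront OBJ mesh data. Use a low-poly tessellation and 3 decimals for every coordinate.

v -3.57 -3.015 2.849
v -2.748 -2.582 2.906
v -2.989 -2.373 4.769
v -3.81 -2.805 4.711
v -3.106 -2.209 2.818
v -3.347 -2 4.681
v -3.611 -2.092 2.74
v -3.852 -1.883 4.603
v -4.102 -2.268 2.696
v -4.343 -2.059 4.559
v -4.425 -2.681 2.7
v -4.666 -2.472 4.563
v -4.476 -3.2 2.752
v -4.717 -2.991 4.615
v -4.239 -3.66 2.834
v -4.48 -3.451 4.697
v -3.79 -3.915 2.921
v -4.031 -3.706 4.784
v -3.271 -3.885 2.985
v -3.511 -3.675 4.848
v -2.846 -3.578 3.005
v -3.087 -3.369 4.868
v -2.652 -3.092 2.976
v -2.893 -2.883 4.839
v -0.983 3.264 -4.251
v -0.429 2.394 -4.604
v -1.063 1.706 -3.901
v -1.617 2.576 -3.549
v -0.09 2.689 -4.009
v -0.723 2.001 -3.306
v -0.168 3.253 -3.528
v -0.802 2.565 -2.825
v -0.628 3.822 -3.385
v -1.262 3.134 -2.682
v -1.254 4.13 -3.648
v -1.888 3.442 -2.945
v -1.753 4.033 -4.193
v -2.387 3.345 -3.49
v -1.892 3.576 -4.766
v -2.526 2.888 -4.063
v -1.606 2.973 -5.098
v -2.239 2.285 -4.395
v -1.028 2.506 -5.034
v -1.662 1.818 -4.331
v -0.09 2.523 -2.535
v -1.015 2.278 -2.013
v -0.046 4.437 -1.557
v -0.972 4.192 -1.036
v 0.972 1.728 -1.024
v 0.046 1.483 -0.503
v 1.015 3.642 -0.047
v 0.09 3.397 0.475
f 2 1 5
f 2 5 3
f 3 5 6
f 3 6 4
f 5 1 7
f 5 7 6
f 6 7 8
f 6 8 4
f 7 1 9
f 7 9 8
f 8 9 10
f 8 10 4
f 9 1 11
f 9 11 10
f 10 11 12
f 10 12 4
f 11 1 13
f 11 13 12
f 12 13 14
f 12 14 4
f 13 1 15
f 13 15 14
f 14 15 16
f 14 16 4
f 15 1 17
f 15 17 16
f 16 17 18
f 16 18 4
f 17 1 19
f 17 19 18
f 18 19 20
f 18 20 4
f 19 1 21
f 19 21 20
f 20 21 22
f 20 22 4
f 21 1 23
f 21 23 22
f 22 23 24
f 22 24 4
f 23 1 2
f 23 2 24
f 24 2 3
f 24 3 4
f 26 25 29
f 26 29 27
f 27 29 30
f 27 30 28
f 29 25 31
f 29 31 30
f 30 31 32
f 30 32 28
f 31 25 33
f 31 33 32
f 32 33 34
f 32 34 28
f 33 25 35
f 33 35 34
f 34 35 36
f 34 36 28
f 35 25 37
f 35 37 36
f 36 37 38
f 36 38 28
f 37 25 39
f 37 39 38
f 38 39 40
f 38 40 28
f 39 25 41
f 39 41 40
f 40 41 42
f 40 42 28
f 41 25 43
f 41 43 42
f 42 43 44
f 42 44 28
f 43 25 26
f 43 26 44
f 44 26 27
f 44 27 28
f 46 48 45
f 49 46 45
f 45 48 47
f 47 49 45
f 46 52 48
f 50 46 49
f 50 52 46
f 48 52 47
f 51 49 47
f 47 52 51
f 51 50 49
f 52 50 51



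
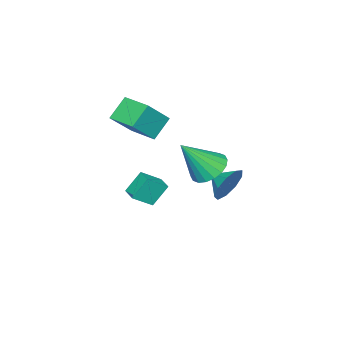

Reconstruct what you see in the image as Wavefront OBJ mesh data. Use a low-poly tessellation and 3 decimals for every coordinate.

v -3.68 -2.264 1.899
v -2.427 -2.639 3.249
v -3.305 -0.71 1.983
v -2.052 -1.086 3.333
v -2.668 -2.454 0.907
v -1.415 -2.83 2.257
v -2.293 -0.901 0.991
v -1.04 -1.276 2.341
v 0.705 3.972 2.245
v 1.552 3.97 1.733
v 1.735 3.148 3.955
v 1.554 4.367 1.924
v 1.387 4.686 2.178
v 1.085 4.864 2.445
v 0.707 4.864 2.673
v 0.33 4.688 2.816
v 0.026 4.37 2.845
v -0.143 3.973 2.756
v -0.144 3.576 2.566
v 0.023 3.257 2.312
v 0.325 3.08 2.044
v 0.702 3.079 1.817
v 1.08 3.255 1.674
v 1.383 3.573 1.644
v -2.394 -1.478 -3.323
v -3.06 -1.039 -2.222
v -1.901 -0.75 -3.315
v -2.567 -0.31 -2.214
v -1.533 -2.07 -2.566
v -2.199 -1.63 -1.465
v -1.04 -1.341 -2.558
v -1.706 -0.902 -1.457
v -3.084 2.714 -1.31
v -2.618 2.405 -2.199
v -3.156 1.686 -0.99
v -2.124 2.528 -1.692
v -2.079 2.739 -1.007
v -2.504 2.938 -0.464
v -3.201 3.032 -0.316
v -3.843 2.978 -0.634
v -4.13 2.801 -1.268
v -3.927 2.583 -1.922
v -3.33 2.427 -2.29
f 2 4 1
f 5 2 1
f 1 4 3
f 3 5 1
f 2 8 4
f 6 2 5
f 6 8 2
f 4 8 3
f 7 5 3
f 3 8 7
f 7 6 5
f 8 6 7
f 10 9 12
f 10 12 11
f 12 9 13
f 12 13 11
f 13 9 14
f 13 14 11
f 14 9 15
f 14 15 11
f 15 9 16
f 15 16 11
f 16 9 17
f 16 17 11
f 17 9 18
f 17 18 11
f 18 9 19
f 18 19 11
f 19 9 20
f 19 20 11
f 20 9 21
f 20 21 11
f 21 9 22
f 21 22 11
f 22 9 23
f 22 23 11
f 23 9 24
f 23 24 11
f 24 9 10
f 24 10 11
f 26 28 25
f 29 26 25
f 25 28 27
f 27 29 25
f 26 32 28
f 30 26 29
f 30 32 26
f 28 32 27
f 31 29 27
f 27 32 31
f 31 30 29
f 32 30 31
f 34 33 36
f 34 36 35
f 36 33 37
f 36 37 35
f 37 33 38
f 37 38 35
f 38 33 39
f 38 39 35
f 39 33 40
f 39 40 35
f 40 33 41
f 40 41 35
f 41 33 42
f 41 42 35
f 42 33 43
f 42 43 35
f 43 33 34
f 43 34 35



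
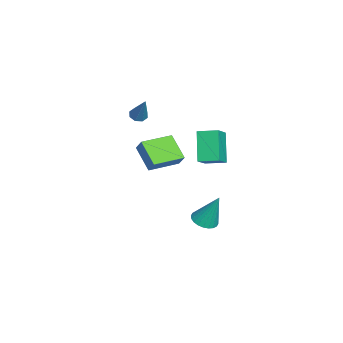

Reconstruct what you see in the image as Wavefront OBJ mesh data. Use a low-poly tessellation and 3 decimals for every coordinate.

v -0.185 -3.829 2.879
v 0.187 -3.579 2.578
v 0.805 -3.351 4.501
v -0.12 -3.327 2.691
v -0.465 -3.369 2.914
v -0.647 -3.68 3.117
v -0.557 -4.079 3.18
v -0.25 -4.331 3.066
v 0.095 -4.289 2.843
v 0.276 -3.978 2.641
v 1.67 -0.069 -4.275
v 2.474 -0.109 -4.364
v 1.93 0.729 -2.285
v 2.415 0.182 -4.473
v 2.242 0.435 -4.551
v 1.982 0.611 -4.588
v 1.674 0.683 -4.577
v 1.366 0.641 -4.52
v 1.104 0.491 -4.426
v 0.929 0.256 -4.309
v 0.866 -0.028 -4.186
v 0.925 -0.319 -4.078
v 1.098 -0.572 -3.999
v 1.358 -0.748 -3.963
v 1.666 -0.82 -3.974
v 1.974 -0.779 -4.031
v 2.236 -0.629 -4.125
v 2.411 -0.393 -4.242
v 3.777 -2.954 0.903
v 2.624 -3.717 1.925
v 2.705 -1.411 0.843
v 1.551 -2.174 1.866
v 4.209 -2.626 1.634
v 3.055 -3.389 2.657
v 3.136 -1.083 1.575
v 1.983 -1.846 2.597
v 0.502 -0.132 -0.456
v -0.748 -0.256 1.176
v 0.689 1.061 -0.222
v -0.561 0.937 1.41
v 1.641 -0.477 0.39
v 0.391 -0.601 2.022
v 1.828 0.716 0.624
v 0.578 0.592 2.256
f 2 1 4
f 2 4 3
f 4 1 5
f 4 5 3
f 5 1 6
f 5 6 3
f 6 1 7
f 6 7 3
f 7 1 8
f 7 8 3
f 8 1 9
f 8 9 3
f 9 1 10
f 9 10 3
f 10 1 2
f 10 2 3
f 12 11 14
f 12 14 13
f 14 11 15
f 14 15 13
f 15 11 16
f 15 16 13
f 16 11 17
f 16 17 13
f 17 11 18
f 17 18 13
f 18 11 19
f 18 19 13
f 19 11 20
f 19 20 13
f 20 11 21
f 20 21 13
f 21 11 22
f 21 22 13
f 22 11 23
f 22 23 13
f 23 11 24
f 23 24 13
f 24 11 25
f 24 25 13
f 25 11 26
f 25 26 13
f 26 11 27
f 26 27 13
f 27 11 28
f 27 28 13
f 28 11 12
f 28 12 13
f 30 32 29
f 33 30 29
f 29 32 31
f 31 33 29
f 30 36 32
f 34 30 33
f 34 36 30
f 32 36 31
f 35 33 31
f 31 36 35
f 35 34 33
f 36 34 35
f 38 40 37
f 41 38 37
f 37 40 39
f 39 41 37
f 38 44 40
f 42 38 41
f 42 44 38
f 40 44 39
f 43 41 39
f 39 44 43
f 43 42 41
f 44 42 43



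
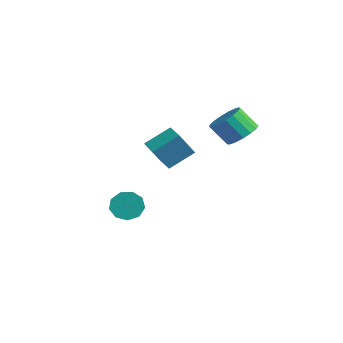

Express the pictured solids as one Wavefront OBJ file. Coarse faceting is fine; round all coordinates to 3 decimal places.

v 0.965 0.115 2.36
v 1.589 0.369 2.877
v 1 -0.182 3.858
v 0.375 -0.435 3.34
v 1.322 0.676 2.889
v 0.733 0.125 3.87
v 0.973 0.854 2.78
v 0.384 0.304 3.761
v 0.623 0.863 2.574
v 0.033 0.313 3.555
v 0.35 0.701 2.319
v -0.239 0.15 3.3
v 0.218 0.405 2.073
v -0.371 -0.146 3.054
v 0.258 0.042 1.893
v -0.332 -0.509 2.874
v 0.459 -0.304 1.82
v -0.13 -0.855 2.801
v 0.776 -0.554 1.871
v 0.187 -1.105 2.851
v 1.137 -0.65 2.033
v 0.547 -1.201 3.014
v 1.457 -0.571 2.27
v 0.868 -1.122 3.251
v 1.666 -0.335 2.528
v 1.076 -0.886 3.509
v 1.713 0.004 2.747
v 1.124 -0.546 3.728
v -3.127 -3.256 -2.736
v -2.637 -2.935 -3.267
v -0.943 -3.984 -2.334
v -1.433 -4.304 -1.804
v -2.677 -2.614 -2.834
v -0.982 -3.663 -1.901
v -2.927 -2.593 -2.355
v -1.232 -3.642 -1.423
v -3.271 -2.882 -2.055
v -1.577 -3.931 -1.123
v -3.548 -3.346 -2.074
v -1.853 -4.395 -1.141
v -3.628 -3.768 -2.402
v -1.933 -4.816 -1.47
v -3.474 -3.95 -2.887
v -1.779 -4.998 -1.955
v -3.157 -3.807 -3.301
v -1.463 -4.855 -2.369
v -2.827 -3.406 -3.451
v -1.132 -4.455 -2.519
v 0.194 -3.617 1.433
v 0.396 -4.537 2.726
v 0.455 -2.477 2.204
v 0.656 -3.398 3.497
v 0.984 -3.682 1.263
v 1.185 -4.603 2.556
v 1.244 -2.543 2.034
v 1.446 -3.463 3.327
f 2 1 5
f 2 5 3
f 3 5 6
f 3 6 4
f 5 1 7
f 5 7 6
f 6 7 8
f 6 8 4
f 7 1 9
f 7 9 8
f 8 9 10
f 8 10 4
f 9 1 11
f 9 11 10
f 10 11 12
f 10 12 4
f 11 1 13
f 11 13 12
f 12 13 14
f 12 14 4
f 13 1 15
f 13 15 14
f 14 15 16
f 14 16 4
f 15 1 17
f 15 17 16
f 16 17 18
f 16 18 4
f 17 1 19
f 17 19 18
f 18 19 20
f 18 20 4
f 19 1 21
f 19 21 20
f 20 21 22
f 20 22 4
f 21 1 23
f 21 23 22
f 22 23 24
f 22 24 4
f 23 1 25
f 23 25 24
f 24 25 26
f 24 26 4
f 25 1 27
f 25 27 26
f 26 27 28
f 26 28 4
f 27 1 2
f 27 2 28
f 28 2 3
f 28 3 4
f 30 29 33
f 30 33 31
f 31 33 34
f 31 34 32
f 33 29 35
f 33 35 34
f 34 35 36
f 34 36 32
f 35 29 37
f 35 37 36
f 36 37 38
f 36 38 32
f 37 29 39
f 37 39 38
f 38 39 40
f 38 40 32
f 39 29 41
f 39 41 40
f 40 41 42
f 40 42 32
f 41 29 43
f 41 43 42
f 42 43 44
f 42 44 32
f 43 29 45
f 43 45 44
f 44 45 46
f 44 46 32
f 45 29 47
f 45 47 46
f 46 47 48
f 46 48 32
f 47 29 30
f 47 30 48
f 48 30 31
f 48 31 32
f 50 52 49
f 53 50 49
f 49 52 51
f 51 53 49
f 50 56 52
f 54 50 53
f 54 56 50
f 52 56 51
f 55 53 51
f 51 56 55
f 55 54 53
f 56 54 55



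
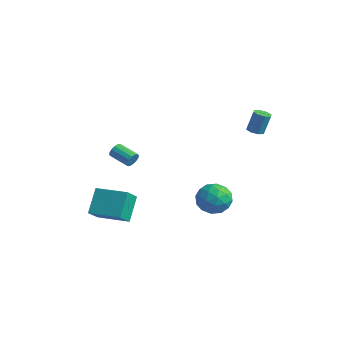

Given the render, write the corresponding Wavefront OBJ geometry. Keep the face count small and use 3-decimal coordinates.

v -3.926 -4.399 -4.293
v -4.539 -3.239 -2.836
v -4.302 -3.328 -5.304
v -4.915 -2.168 -3.847
v -1.945 -3.552 -4.133
v -2.558 -2.392 -2.676
v -2.321 -2.481 -5.144
v -2.934 -1.321 -3.687
v 3.288 0.351 -1.984
v 4.097 -0.152 -1.291
v 2.063 -1.048 -1.569
v 2.872 -1.551 -0.876
v 2.379 -0.529 -0.56
v 3.136 0.335 -0.817
v 3.024 -1.535 -2.043
v 3.781 -0.671 -2.3
v 3.934 -1.318 -1.328
v 3.535 -0.696 -0.411
v 2.625 -0.504 -2.449
v 2.226 0.118 -1.532
v 3.8 0.222 -1.674
v 2.36 -1.422 -1.186
v 2.07 -0.822 -1
v 2.545 -1.117 -0.593
v 3.235 0.509 -1.395
v 3.711 0.213 -0.988
v 2.7 -0.009 -0.558
v 2.449 -1.413 -1.872
v 2.925 -1.709 -1.465
v 3.615 -0.083 -2.267
v 4.09 -0.378 -1.86
v 3.46 -1.191 -2.302
v 4.18 -0.758 -1.288
v 3.46 -1.581 -1.044
v 3.549 -1.572 -1.731
v 3.994 -1.063 -1.882
v 3.945 -0.393 -0.75
v 3.225 -1.215 -0.505
v 2.935 -0.615 -0.32
v 3.38 -0.106 -0.47
v 3.849 -1.078 -0.771
v 2.935 0.015 -2.355
v 2.215 -0.807 -2.11
v 2.78 -1.094 -2.39
v 3.225 -0.585 -2.54
v 2.7 0.381 -1.816
v 1.98 -0.442 -1.572
v 2.166 -0.137 -0.978
v 2.611 0.372 -1.129
v 2.311 -0.122 -2.089
v -1.41 -2.96 0.885
v -1.231 -3.172 1.348
v -2.551 -3.391 1.759
v -2.73 -3.18 1.295
v -1.26 -2.898 1.4
v -2.58 -3.118 1.81
v -1.329 -2.642 1.313
v -2.65 -2.861 1.724
v -1.42 -2.471 1.112
v -2.741 -2.69 1.523
v -1.509 -2.431 0.85
v -2.829 -2.65 1.26
v -1.57 -2.533 0.597
v -2.891 -2.752 1.008
v -1.589 -2.749 0.421
v -2.909 -2.968 0.832
v -1.56 -3.022 0.37
v -2.88 -3.242 0.78
v -1.49 -3.279 0.456
v -2.811 -3.498 0.867
v -1.399 -3.45 0.657
v -2.72 -3.669 1.068
v -1.311 -3.49 0.92
v -2.631 -3.709 1.33
v -1.249 -3.388 1.172
v -2.57 -3.607 1.583
v 3.262 2.579 3.201
v 3.768 2.298 3.23
v 3.924 2.719 4.608
v 3.418 3.001 4.579
v 3.816 2.718 3.096
v 3.971 3.139 4.475
v 3.539 3.058 3.023
v 3.694 3.479 4.402
v 3.1 3.117 3.055
v 3.255 3.538 4.434
v 2.756 2.861 3.172
v 2.912 3.282 4.55
v 2.709 2.441 3.305
v 2.864 2.862 4.684
v 2.986 2.101 3.378
v 3.141 2.522 4.757
v 3.425 2.042 3.346
v 3.58 2.463 4.725
f 2 4 1
f 5 2 1
f 1 4 3
f 3 5 1
f 2 8 4
f 6 2 5
f 6 8 2
f 4 8 3
f 7 5 3
f 3 8 7
f 7 6 5
f 8 6 7
f 9 46 25
f 46 20 49
f 25 49 14
f 46 49 25
f 9 25 21
f 25 14 26
f 21 26 10
f 25 26 21
f 9 21 30
f 21 10 31
f 30 31 16
f 21 31 30
f 9 30 42
f 30 16 45
f 42 45 19
f 30 45 42
f 9 42 46
f 42 19 50
f 46 50 20
f 42 50 46
f 10 26 37
f 26 14 40
f 37 40 18
f 26 40 37
f 14 49 27
f 49 20 48
f 27 48 13
f 49 48 27
f 20 50 47
f 50 19 43
f 47 43 11
f 50 43 47
f 19 45 44
f 45 16 32
f 44 32 15
f 45 32 44
f 16 31 36
f 31 10 33
f 36 33 17
f 31 33 36
f 12 38 24
f 38 18 39
f 24 39 13
f 38 39 24
f 12 24 22
f 24 13 23
f 22 23 11
f 24 23 22
f 12 22 29
f 22 11 28
f 29 28 15
f 22 28 29
f 12 29 34
f 29 15 35
f 34 35 17
f 29 35 34
f 12 34 38
f 34 17 41
f 38 41 18
f 34 41 38
f 13 39 27
f 39 18 40
f 27 40 14
f 39 40 27
f 11 23 47
f 23 13 48
f 47 48 20
f 23 48 47
f 15 28 44
f 28 11 43
f 44 43 19
f 28 43 44
f 17 35 36
f 35 15 32
f 36 32 16
f 35 32 36
f 18 41 37
f 41 17 33
f 37 33 10
f 41 33 37
f 52 51 55
f 52 55 53
f 53 55 56
f 53 56 54
f 55 51 57
f 55 57 56
f 56 57 58
f 56 58 54
f 57 51 59
f 57 59 58
f 58 59 60
f 58 60 54
f 59 51 61
f 59 61 60
f 60 61 62
f 60 62 54
f 61 51 63
f 61 63 62
f 62 63 64
f 62 64 54
f 63 51 65
f 63 65 64
f 64 65 66
f 64 66 54
f 65 51 67
f 65 67 66
f 66 67 68
f 66 68 54
f 67 51 69
f 67 69 68
f 68 69 70
f 68 70 54
f 69 51 71
f 69 71 70
f 70 71 72
f 70 72 54
f 71 51 73
f 71 73 72
f 72 73 74
f 72 74 54
f 73 51 75
f 73 75 74
f 74 75 76
f 74 76 54
f 75 51 52
f 75 52 76
f 76 52 53
f 76 53 54
f 78 77 81
f 78 81 79
f 79 81 82
f 79 82 80
f 81 77 83
f 81 83 82
f 82 83 84
f 82 84 80
f 83 77 85
f 83 85 84
f 84 85 86
f 84 86 80
f 85 77 87
f 85 87 86
f 86 87 88
f 86 88 80
f 87 77 89
f 87 89 88
f 88 89 90
f 88 90 80
f 89 77 91
f 89 91 90
f 90 91 92
f 90 92 80
f 91 77 93
f 91 93 92
f 92 93 94
f 92 94 80
f 93 77 78
f 93 78 94
f 94 78 79
f 94 79 80



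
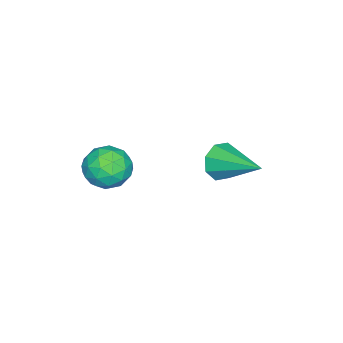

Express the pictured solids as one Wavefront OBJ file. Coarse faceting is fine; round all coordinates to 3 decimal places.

v 0.646 1.471 -0.334
v 1.237 1.5 -0.931
v 1.334 3.289 0.434
v 0.689 1.784 -1.113
v 0.117 1.885 -0.838
v -0.146 1.743 -0.269
v 0.056 1.442 0.262
v 0.603 1.158 0.444
v 1.176 1.058 0.17
v 1.438 1.199 -0.4
v 3.286 -1.08 0.973
v 3.831 -0.899 0.195
v 2.909 -2.481 0.385
v 3.454 -2.3 -0.393
v 3.872 -2.44 0.467
v 4.105 -1.574 0.831
v 2.635 -1.806 -0.251
v 2.868 -0.94 0.113
v 3.428 -1.348 -0.562
v 4.193 -1.74 -0.118
v 2.547 -1.64 0.698
v 3.312 -2.032 1.142
v 3.591 -0.867 0.636
v 3.149 -2.513 -0.056
v 3.394 -2.596 0.45
v 3.715 -2.49 -0.007
v 3.753 -1.263 1.01
v 4.073 -1.157 0.552
v 4.097 -2.063 0.712
v 2.667 -2.223 0.028
v 2.987 -2.117 -0.43
v 3.025 -0.89 0.587
v 3.346 -0.784 0.13
v 2.643 -1.317 -0.132
v 3.675 -1.024 -0.267
v 3.453 -1.848 -0.613
v 2.972 -1.557 -0.529
v 3.109 -1.048 -0.315
v 4.125 -1.255 -0.006
v 3.903 -2.078 -0.352
v 4.149 -2.16 0.154
v 4.286 -1.651 0.368
v 3.888 -1.518 -0.451
v 2.837 -1.302 0.932
v 2.615 -2.125 0.586
v 2.454 -1.729 0.212
v 2.591 -1.22 0.426
v 3.287 -1.532 1.193
v 3.065 -2.356 0.847
v 3.631 -2.332 0.895
v 3.768 -1.823 1.109
v 2.852 -1.862 1.031
f 2 1 4
f 2 4 3
f 4 1 5
f 4 5 3
f 5 1 6
f 5 6 3
f 6 1 7
f 6 7 3
f 7 1 8
f 7 8 3
f 8 1 9
f 8 9 3
f 9 1 10
f 9 10 3
f 10 1 2
f 10 2 3
f 11 48 27
f 48 22 51
f 27 51 16
f 48 51 27
f 11 27 23
f 27 16 28
f 23 28 12
f 27 28 23
f 11 23 32
f 23 12 33
f 32 33 18
f 23 33 32
f 11 32 44
f 32 18 47
f 44 47 21
f 32 47 44
f 11 44 48
f 44 21 52
f 48 52 22
f 44 52 48
f 12 28 39
f 28 16 42
f 39 42 20
f 28 42 39
f 16 51 29
f 51 22 50
f 29 50 15
f 51 50 29
f 22 52 49
f 52 21 45
f 49 45 13
f 52 45 49
f 21 47 46
f 47 18 34
f 46 34 17
f 47 34 46
f 18 33 38
f 33 12 35
f 38 35 19
f 33 35 38
f 14 40 26
f 40 20 41
f 26 41 15
f 40 41 26
f 14 26 24
f 26 15 25
f 24 25 13
f 26 25 24
f 14 24 31
f 24 13 30
f 31 30 17
f 24 30 31
f 14 31 36
f 31 17 37
f 36 37 19
f 31 37 36
f 14 36 40
f 36 19 43
f 40 43 20
f 36 43 40
f 15 41 29
f 41 20 42
f 29 42 16
f 41 42 29
f 13 25 49
f 25 15 50
f 49 50 22
f 25 50 49
f 17 30 46
f 30 13 45
f 46 45 21
f 30 45 46
f 19 37 38
f 37 17 34
f 38 34 18
f 37 34 38
f 20 43 39
f 43 19 35
f 39 35 12
f 43 35 39



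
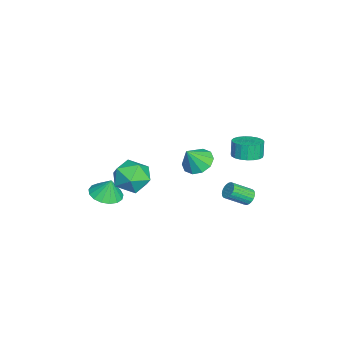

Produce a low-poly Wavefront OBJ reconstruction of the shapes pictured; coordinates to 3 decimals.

v -3.104 3.737 -2.105
v -2.227 3.428 -1.864
v -2.52 3.434 -0.793
v -3.396 3.743 -1.035
v -2.181 3.825 -1.854
v -2.474 3.83 -0.783
v -2.295 4.206 -1.887
v -2.588 4.212 -0.816
v -2.548 4.506 -1.958
v -2.841 4.512 -0.887
v -2.898 4.673 -2.054
v -3.19 4.679 -0.983
v -3.283 4.679 -2.159
v -3.575 4.684 -1.089
v -3.637 4.521 -2.255
v -3.929 4.527 -1.185
v -3.899 4.228 -2.325
v -4.191 4.234 -1.255
v -4.023 3.85 -2.357
v -4.316 3.856 -1.287
v -3.988 3.453 -2.346
v -4.281 3.459 -1.275
v -3.801 3.105 -2.293
v -4.094 3.11 -1.222
v -3.493 2.866 -2.207
v -3.786 2.871 -1.136
v -3.117 2.777 -2.104
v -3.41 2.783 -1.033
v -2.74 2.855 -2.001
v -3.032 2.861 -0.93
v -2.425 3.085 -1.916
v -2.718 3.091 -0.846
v 1.276 -3.939 -2.906
v 1.938 -3.19 -3.153
v 1.344 -3.601 -1.694
v 1.496 -2.974 -3.188
v 1.004 -2.979 -3.159
v 0.574 -3.204 -3.072
v 0.305 -3.598 -2.947
v 0.259 -4.07 -2.812
v 0.445 -4.512 -2.699
v 0.822 -4.823 -2.633
v 1.303 -4.931 -2.63
v 1.778 -4.813 -2.69
v 2.138 -4.494 -2.799
v 2.3 -4.048 -2.933
v 2.228 -3.577 -3.06
v 2.835 -1.37 -0.684
v 3.587 -1.056 0.252
v 2.733 -3.244 0.028
v 3.485 -2.93 0.964
v 2.332 -2.475 0.915
v 2.395 -1.317 0.475
v 3.925 -2.983 -0.195
v 3.988 -1.825 -0.635
v 4.261 -2.053 0.554
v 3.276 -1.739 1.24
v 3.044 -2.561 -0.96
v 2.059 -2.247 -0.274
v 1.853 4.258 -2.021
v 2.146 4.051 -2.464
v 2.56 2.916 -1.662
v 2.267 3.122 -1.219
v 2.308 4.187 -2.356
v 2.722 3.052 -1.555
v 2.392 4.334 -2.191
v 2.806 3.199 -1.389
v 2.382 4.468 -1.996
v 2.796 3.333 -1.194
v 2.281 4.566 -1.805
v 2.695 3.431 -1.003
v 2.106 4.611 -1.652
v 2.52 3.476 -0.85
v 1.887 4.594 -1.562
v 2.301 3.459 -0.76
v 1.662 4.519 -1.552
v 2.076 3.384 -0.75
v 1.47 4.399 -1.623
v 1.885 3.264 -0.821
v 1.345 4.255 -1.762
v 1.759 3.12 -0.961
v 1.307 4.111 -1.947
v 1.721 2.976 -1.145
v 1.364 3.992 -2.144
v 1.778 2.857 -1.342
v 1.505 3.919 -2.32
v 1.919 2.784 -1.518
v 1.706 3.905 -2.444
v 2.121 2.77 -1.643
v 1.933 3.952 -2.495
v 2.347 2.817 -1.693
v -4.175 0.72 -3.691
v -3.29 0.506 -4.213
v -3.545 0.1 -2.369
v -3.235 1.101 -3.96
v -3.539 1.551 -3.605
v -4.086 1.683 -3.282
v -4.667 1.447 -3.115
v -5.06 0.934 -3.168
v -5.116 0.339 -3.421
v -4.812 -0.111 -3.777
v -4.264 -0.243 -4.1
v -3.683 -0.007 -4.267
f 2 1 5
f 2 5 3
f 3 5 6
f 3 6 4
f 5 1 7
f 5 7 6
f 6 7 8
f 6 8 4
f 7 1 9
f 7 9 8
f 8 9 10
f 8 10 4
f 9 1 11
f 9 11 10
f 10 11 12
f 10 12 4
f 11 1 13
f 11 13 12
f 12 13 14
f 12 14 4
f 13 1 15
f 13 15 14
f 14 15 16
f 14 16 4
f 15 1 17
f 15 17 16
f 16 17 18
f 16 18 4
f 17 1 19
f 17 19 18
f 18 19 20
f 18 20 4
f 19 1 21
f 19 21 20
f 20 21 22
f 20 22 4
f 21 1 23
f 21 23 22
f 22 23 24
f 22 24 4
f 23 1 25
f 23 25 24
f 24 25 26
f 24 26 4
f 25 1 27
f 25 27 26
f 26 27 28
f 26 28 4
f 27 1 29
f 27 29 28
f 28 29 30
f 28 30 4
f 29 1 31
f 29 31 30
f 30 31 32
f 30 32 4
f 31 1 2
f 31 2 32
f 32 2 3
f 32 3 4
f 34 33 36
f 34 36 35
f 36 33 37
f 36 37 35
f 37 33 38
f 37 38 35
f 38 33 39
f 38 39 35
f 39 33 40
f 39 40 35
f 40 33 41
f 40 41 35
f 41 33 42
f 41 42 35
f 42 33 43
f 42 43 35
f 43 33 44
f 43 44 35
f 44 33 45
f 44 45 35
f 45 33 46
f 45 46 35
f 46 33 47
f 46 47 35
f 47 33 34
f 47 34 35
f 48 59 53
f 48 53 49
f 48 49 55
f 48 55 58
f 48 58 59
f 49 53 57
f 53 59 52
f 59 58 50
f 58 55 54
f 55 49 56
f 51 57 52
f 51 52 50
f 51 50 54
f 51 54 56
f 51 56 57
f 52 57 53
f 50 52 59
f 54 50 58
f 56 54 55
f 57 56 49
f 61 60 64
f 61 64 62
f 62 64 65
f 62 65 63
f 64 60 66
f 64 66 65
f 65 66 67
f 65 67 63
f 66 60 68
f 66 68 67
f 67 68 69
f 67 69 63
f 68 60 70
f 68 70 69
f 69 70 71
f 69 71 63
f 70 60 72
f 70 72 71
f 71 72 73
f 71 73 63
f 72 60 74
f 72 74 73
f 73 74 75
f 73 75 63
f 74 60 76
f 74 76 75
f 75 76 77
f 75 77 63
f 76 60 78
f 76 78 77
f 77 78 79
f 77 79 63
f 78 60 80
f 78 80 79
f 79 80 81
f 79 81 63
f 80 60 82
f 80 82 81
f 81 82 83
f 81 83 63
f 82 60 84
f 82 84 83
f 83 84 85
f 83 85 63
f 84 60 86
f 84 86 85
f 85 86 87
f 85 87 63
f 86 60 88
f 86 88 87
f 87 88 89
f 87 89 63
f 88 60 90
f 88 90 89
f 89 90 91
f 89 91 63
f 90 60 61
f 90 61 91
f 91 61 62
f 91 62 63
f 93 92 95
f 93 95 94
f 95 92 96
f 95 96 94
f 96 92 97
f 96 97 94
f 97 92 98
f 97 98 94
f 98 92 99
f 98 99 94
f 99 92 100
f 99 100 94
f 100 92 101
f 100 101 94
f 101 92 102
f 101 102 94
f 102 92 103
f 102 103 94
f 103 92 93
f 103 93 94



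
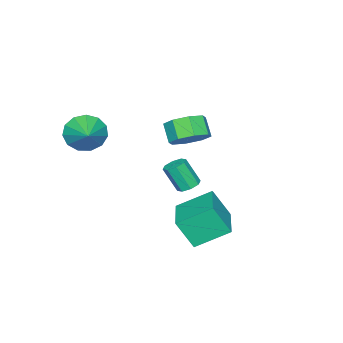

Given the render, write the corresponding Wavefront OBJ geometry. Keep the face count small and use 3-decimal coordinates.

v 1.885 -2.929 2.381
v 2.387 -2.942 1.575
v 2.835 -2.031 2.959
v 2.036 -2.541 1.528
v 1.637 -2.263 1.752
v 1.317 -2.196 2.176
v 1.177 -2.363 2.665
v 1.262 -2.709 3.064
v 1.545 -3.126 3.246
v 1.935 -3.48 3.154
v 2.31 -3.659 2.817
v 2.55 -3.607 2.341
v 2.578 -3.339 1.878
v -2.915 -0.983 0.31
v -2.062 -1.023 0.749
v -2.492 -1.617 1.529
v -3.345 -1.577 1.09
v -2.464 -0.448 0.966
v -2.893 -1.041 1.746
v -3.13 -0.185 0.799
v -3.559 -0.779 1.579
v -3.67 -0.391 0.345
v -4.099 -0.984 1.125
v -3.768 -0.943 -0.129
v -4.198 -1.537 0.651
v -3.367 -1.519 -0.346
v -3.796 -2.112 0.434
v -2.701 -1.781 -0.179
v -3.13 -2.375 0.601
v -2.161 -1.576 0.275
v -2.59 -2.169 1.055
v -0.321 1.009 -3.233
v -0.027 0.284 -1.906
v -1.277 2.206 -2.367
v -0.983 1.482 -1.04
v 1.323 2.138 -2.98
v 1.617 1.414 -1.653
v 0.367 3.336 -2.114
v 0.661 2.611 -0.787
v -1.536 -0.092 -1.581
v -0.98 -0.055 -1.64
v -0.809 -0.691 -0.439
v -1.364 -0.728 -0.379
v -1.146 0.284 -1.437
v -0.975 -0.352 -0.236
v -1.54 0.403 -1.318
v -1.369 -0.233 -0.117
v -1.932 0.232 -1.353
v -1.76 -0.404 -0.151
v -2.091 -0.129 -1.521
v -1.92 -0.765 -0.32
v -1.925 -0.468 -1.724
v -1.754 -1.104 -0.523
v -1.531 -0.587 -1.843
v -1.36 -1.223 -0.642
v -1.14 -0.416 -1.809
v -0.968 -1.052 -0.607
f 2 1 4
f 2 4 3
f 4 1 5
f 4 5 3
f 5 1 6
f 5 6 3
f 6 1 7
f 6 7 3
f 7 1 8
f 7 8 3
f 8 1 9
f 8 9 3
f 9 1 10
f 9 10 3
f 10 1 11
f 10 11 3
f 11 1 12
f 11 12 3
f 12 1 13
f 12 13 3
f 13 1 2
f 13 2 3
f 15 14 18
f 15 18 16
f 16 18 19
f 16 19 17
f 18 14 20
f 18 20 19
f 19 20 21
f 19 21 17
f 20 14 22
f 20 22 21
f 21 22 23
f 21 23 17
f 22 14 24
f 22 24 23
f 23 24 25
f 23 25 17
f 24 14 26
f 24 26 25
f 25 26 27
f 25 27 17
f 26 14 28
f 26 28 27
f 27 28 29
f 27 29 17
f 28 14 30
f 28 30 29
f 29 30 31
f 29 31 17
f 30 14 15
f 30 15 31
f 31 15 16
f 31 16 17
f 33 35 32
f 36 33 32
f 32 35 34
f 34 36 32
f 33 39 35
f 37 33 36
f 37 39 33
f 35 39 34
f 38 36 34
f 34 39 38
f 38 37 36
f 39 37 38
f 41 40 44
f 41 44 42
f 42 44 45
f 42 45 43
f 44 40 46
f 44 46 45
f 45 46 47
f 45 47 43
f 46 40 48
f 46 48 47
f 47 48 49
f 47 49 43
f 48 40 50
f 48 50 49
f 49 50 51
f 49 51 43
f 50 40 52
f 50 52 51
f 51 52 53
f 51 53 43
f 52 40 54
f 52 54 53
f 53 54 55
f 53 55 43
f 54 40 56
f 54 56 55
f 55 56 57
f 55 57 43
f 56 40 41
f 56 41 57
f 57 41 42
f 57 42 43



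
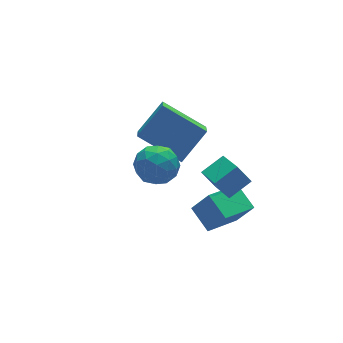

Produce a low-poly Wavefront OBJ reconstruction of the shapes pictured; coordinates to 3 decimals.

v -1.969 -3.693 -0.549
v -2.078 -2.67 -0.036
v -0.507 -3.284 -1.053
v -0.616 -2.261 -0.54
v -1.504 -4.139 0.44
v -1.613 -3.116 0.953
v -0.042 -3.73 -0.064
v -0.151 -2.707 0.449
v -3.572 -2.105 3.963
v -2.839 -2.29 3.527
v -4.221 -3.19 3.333
v -3.488 -3.375 2.897
v -3.526 -3.502 3.76
v -3.125 -2.831 4.149
v -3.935 -2.649 2.711
v -3.534 -1.978 3.1
v -3.063 -2.626 2.753
v -2.811 -3.153 3.401
v -4.249 -2.327 3.459
v -3.997 -2.854 4.107
v -3.149 -2.102 3.8
v -3.911 -3.378 3.06
v -3.934 -3.452 3.567
v -3.503 -3.561 3.31
v -3.317 -2.42 4.166
v -2.886 -2.529 3.91
v -3.29 -3.241 4.046
v -4.174 -2.951 2.95
v -3.743 -3.06 2.694
v -3.557 -1.919 3.55
v -3.126 -2.028 3.293
v -3.77 -2.239 2.814
v -2.85 -2.408 3.089
v -3.231 -3.046 2.719
v -3.493 -2.619 2.61
v -3.258 -2.225 2.838
v -2.701 -2.718 3.47
v -3.082 -3.356 3.1
v -3.105 -3.431 3.607
v -2.869 -3.036 3.836
v -2.833 -2.916 3.015
v -3.978 -2.124 3.76
v -4.359 -2.762 3.39
v -4.191 -2.444 3.024
v -3.955 -2.049 3.253
v -3.829 -2.434 4.141
v -4.21 -3.072 3.771
v -3.802 -3.255 4.022
v -3.567 -2.861 4.25
v -4.227 -2.564 3.845
v -1.671 -1.215 1.27
v -2.776 0.162 2.188
v -1.127 -0.214 0.422
v -2.233 1.163 1.34
v -0.467 -0.963 2.34
v -1.573 0.414 3.258
v 0.076 0.038 1.492
v -1.029 1.415 2.41
v -1.699 -4.692 2.302
v -2.057 -4.284 2.981
v -1.466 -3.328 1.604
v -1.825 -2.919 2.283
v -0.755 -4.621 2.757
v -1.114 -4.212 3.436
v -0.523 -3.256 2.059
v -0.881 -2.848 2.738
f 2 4 1
f 5 2 1
f 1 4 3
f 3 5 1
f 2 8 4
f 6 2 5
f 6 8 2
f 4 8 3
f 7 5 3
f 3 8 7
f 7 6 5
f 8 6 7
f 9 46 25
f 46 20 49
f 25 49 14
f 46 49 25
f 9 25 21
f 25 14 26
f 21 26 10
f 25 26 21
f 9 21 30
f 21 10 31
f 30 31 16
f 21 31 30
f 9 30 42
f 30 16 45
f 42 45 19
f 30 45 42
f 9 42 46
f 42 19 50
f 46 50 20
f 42 50 46
f 10 26 37
f 26 14 40
f 37 40 18
f 26 40 37
f 14 49 27
f 49 20 48
f 27 48 13
f 49 48 27
f 20 50 47
f 50 19 43
f 47 43 11
f 50 43 47
f 19 45 44
f 45 16 32
f 44 32 15
f 45 32 44
f 16 31 36
f 31 10 33
f 36 33 17
f 31 33 36
f 12 38 24
f 38 18 39
f 24 39 13
f 38 39 24
f 12 24 22
f 24 13 23
f 22 23 11
f 24 23 22
f 12 22 29
f 22 11 28
f 29 28 15
f 22 28 29
f 12 29 34
f 29 15 35
f 34 35 17
f 29 35 34
f 12 34 38
f 34 17 41
f 38 41 18
f 34 41 38
f 13 39 27
f 39 18 40
f 27 40 14
f 39 40 27
f 11 23 47
f 23 13 48
f 47 48 20
f 23 48 47
f 15 28 44
f 28 11 43
f 44 43 19
f 28 43 44
f 17 35 36
f 35 15 32
f 36 32 16
f 35 32 36
f 18 41 37
f 41 17 33
f 37 33 10
f 41 33 37
f 52 54 51
f 55 52 51
f 51 54 53
f 53 55 51
f 52 58 54
f 56 52 55
f 56 58 52
f 54 58 53
f 57 55 53
f 53 58 57
f 57 56 55
f 58 56 57
f 60 62 59
f 63 60 59
f 59 62 61
f 61 63 59
f 60 66 62
f 64 60 63
f 64 66 60
f 62 66 61
f 65 63 61
f 61 66 65
f 65 64 63
f 66 64 65

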